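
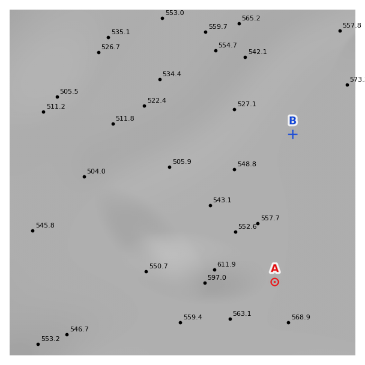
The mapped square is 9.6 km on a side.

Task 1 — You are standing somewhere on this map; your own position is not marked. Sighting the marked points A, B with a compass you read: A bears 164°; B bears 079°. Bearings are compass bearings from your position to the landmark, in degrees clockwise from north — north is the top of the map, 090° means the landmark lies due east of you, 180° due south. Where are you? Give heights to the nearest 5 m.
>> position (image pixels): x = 236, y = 145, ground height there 545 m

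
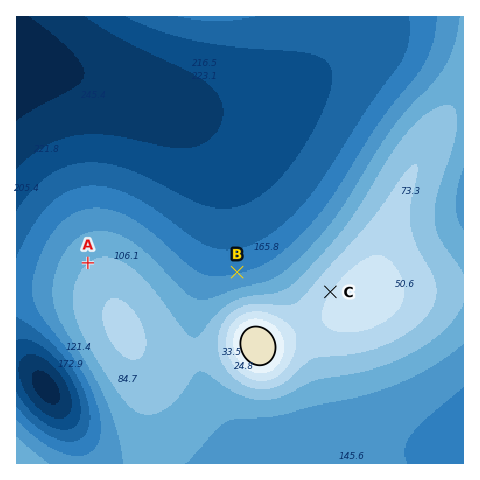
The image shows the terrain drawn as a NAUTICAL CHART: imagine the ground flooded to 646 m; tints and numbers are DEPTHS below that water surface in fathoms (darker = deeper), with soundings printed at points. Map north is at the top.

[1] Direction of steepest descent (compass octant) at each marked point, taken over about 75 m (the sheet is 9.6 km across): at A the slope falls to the NW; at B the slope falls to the N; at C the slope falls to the NW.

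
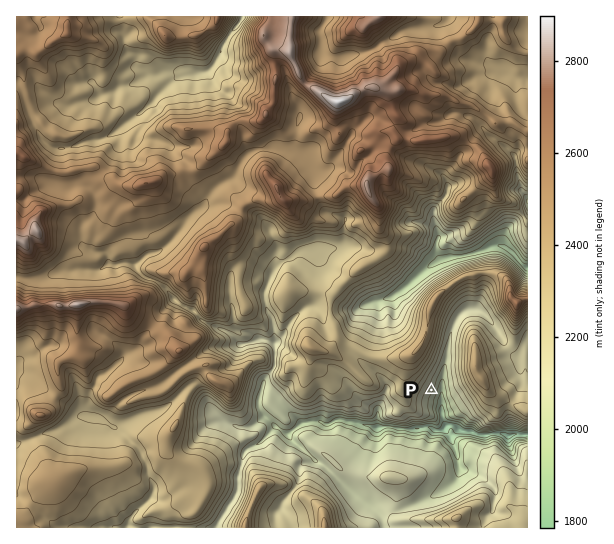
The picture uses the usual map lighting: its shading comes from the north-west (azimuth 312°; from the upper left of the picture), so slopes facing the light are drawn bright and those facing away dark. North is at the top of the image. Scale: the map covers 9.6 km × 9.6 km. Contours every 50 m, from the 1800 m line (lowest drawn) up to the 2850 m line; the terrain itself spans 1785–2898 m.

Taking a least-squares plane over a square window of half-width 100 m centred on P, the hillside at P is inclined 27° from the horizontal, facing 116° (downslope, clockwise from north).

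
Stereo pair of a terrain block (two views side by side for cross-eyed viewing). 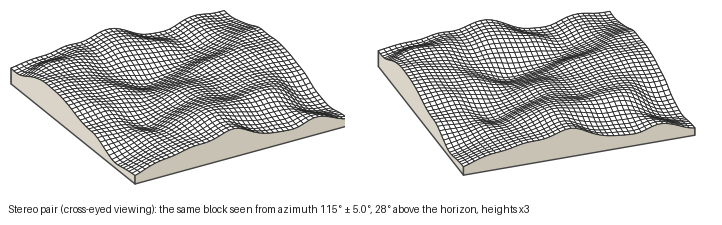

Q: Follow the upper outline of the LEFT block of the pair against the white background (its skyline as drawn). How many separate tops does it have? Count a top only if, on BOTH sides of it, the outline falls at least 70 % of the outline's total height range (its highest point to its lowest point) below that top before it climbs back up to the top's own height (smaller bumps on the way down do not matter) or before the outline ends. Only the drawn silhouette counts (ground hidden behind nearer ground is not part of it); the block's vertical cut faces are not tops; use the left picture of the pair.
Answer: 0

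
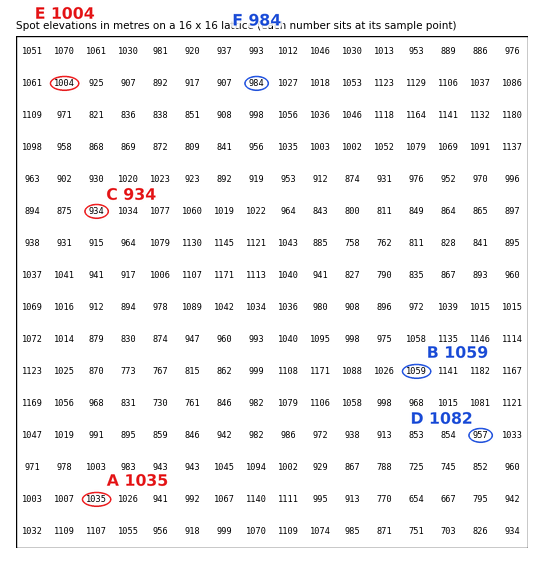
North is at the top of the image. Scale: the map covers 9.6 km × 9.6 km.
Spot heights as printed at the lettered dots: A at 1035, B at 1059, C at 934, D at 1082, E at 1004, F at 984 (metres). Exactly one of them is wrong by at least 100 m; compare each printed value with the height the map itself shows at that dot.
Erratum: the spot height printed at D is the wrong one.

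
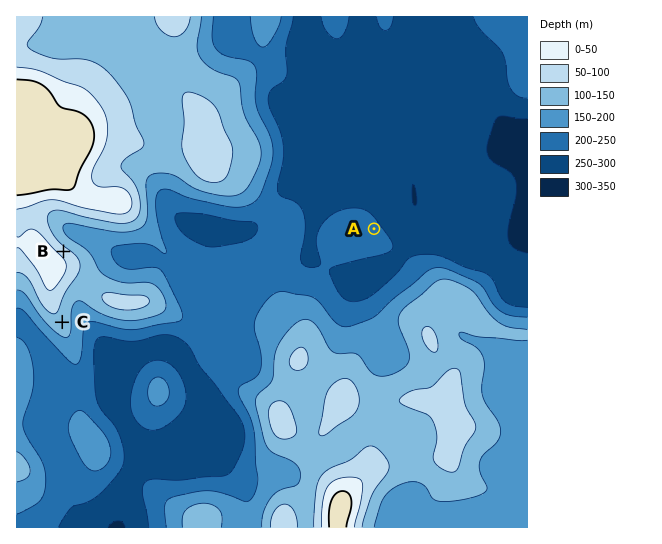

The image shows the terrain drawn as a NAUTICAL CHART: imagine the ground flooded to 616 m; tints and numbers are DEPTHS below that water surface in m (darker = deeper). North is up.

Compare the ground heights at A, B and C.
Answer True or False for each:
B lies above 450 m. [True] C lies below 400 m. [False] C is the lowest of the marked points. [False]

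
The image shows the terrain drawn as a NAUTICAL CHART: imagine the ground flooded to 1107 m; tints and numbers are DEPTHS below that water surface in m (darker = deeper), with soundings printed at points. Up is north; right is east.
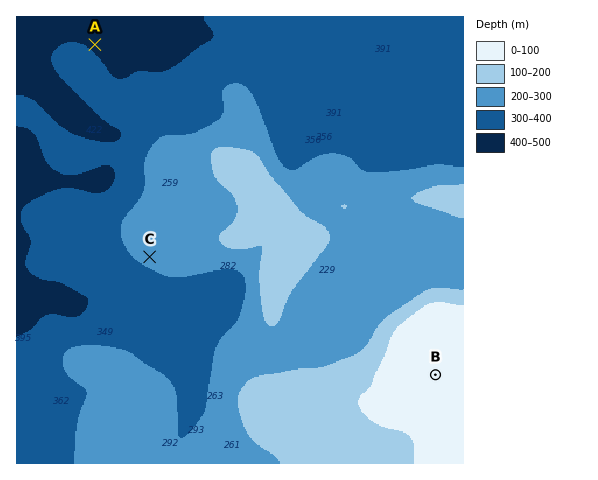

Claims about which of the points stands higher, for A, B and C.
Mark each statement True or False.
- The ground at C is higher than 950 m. False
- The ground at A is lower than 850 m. True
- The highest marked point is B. True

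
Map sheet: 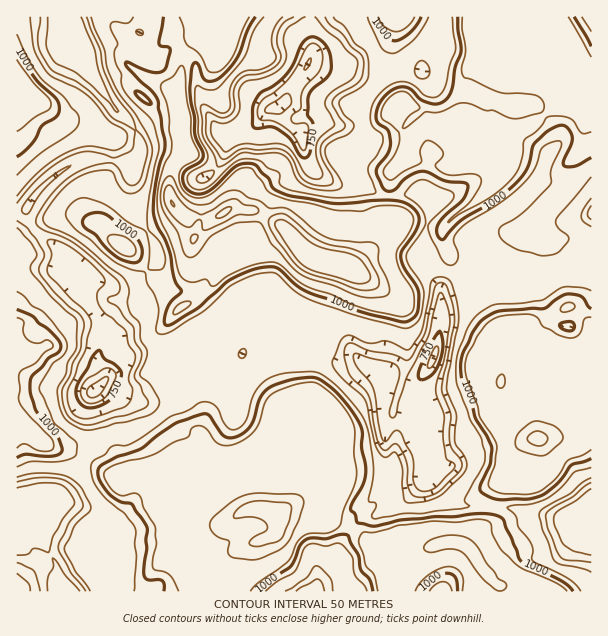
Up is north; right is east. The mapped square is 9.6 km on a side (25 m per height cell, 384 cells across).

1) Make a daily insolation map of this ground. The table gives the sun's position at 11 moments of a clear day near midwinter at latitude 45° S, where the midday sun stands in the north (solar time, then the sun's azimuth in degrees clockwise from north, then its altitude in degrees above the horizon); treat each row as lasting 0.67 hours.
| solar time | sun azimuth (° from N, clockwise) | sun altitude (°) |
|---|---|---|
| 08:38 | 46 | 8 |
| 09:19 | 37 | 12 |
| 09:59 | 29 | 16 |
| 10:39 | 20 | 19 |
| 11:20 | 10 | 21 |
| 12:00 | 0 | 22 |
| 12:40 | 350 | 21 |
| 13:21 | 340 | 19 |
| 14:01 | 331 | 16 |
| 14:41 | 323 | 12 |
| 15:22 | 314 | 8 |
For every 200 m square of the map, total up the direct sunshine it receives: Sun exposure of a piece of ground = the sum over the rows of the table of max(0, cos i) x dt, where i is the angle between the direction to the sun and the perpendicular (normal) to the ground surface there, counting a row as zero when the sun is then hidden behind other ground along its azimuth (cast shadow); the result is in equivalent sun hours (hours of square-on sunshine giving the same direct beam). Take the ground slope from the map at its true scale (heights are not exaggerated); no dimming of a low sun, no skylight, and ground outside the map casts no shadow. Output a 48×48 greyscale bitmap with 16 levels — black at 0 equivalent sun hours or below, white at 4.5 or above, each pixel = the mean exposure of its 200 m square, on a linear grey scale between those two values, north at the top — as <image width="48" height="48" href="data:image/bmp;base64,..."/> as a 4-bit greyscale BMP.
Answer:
<image width="48" height="48" href="data:image/bmp;base64,Qk32BAAAAAAAAHYAAAAoAAAAMAAAADAAAAABAAQAAAAAAIAEAAATCwAAEwsAABAAAAAAAAAAAAAAABEREQAiIiIAMzMzAERERABVVVUAZmZmAHd3dwCIiIgAmZmZAKqqqgC7u7sAzMzMAN3d3QDu7u4A////AIhlQld3Q1Vnd3QSIRNVRGdjEkdld3ituLlUJHd3YiV3d2ZBEzJFQmd1EBVXiL78qsp0Nndmdmd3dlREJENVVXd2UzRom8qt7niFd3dmaHd2ZlMiQxIzNnd2VDWYmXeKmId5l3dmdnd2VHh1MgACepd3maqYiZinZnd4qHZlRWdmZUZmVUQ1rv7cu8qYiHh1Voh3q4VDNWd3mnRGZWZmh5vu7u7tpUQiRkVVVFMBVnd3ebzNyHd0V3eu2oZCAAAAFBEREkIzV3d3d4mpmHd2RXeKvZhiIjISEQAAFFV3Z3d3d3d3d3d3ZndmaNmZZmZCMRECRo26mIh4iHd3d3d3d4h2Zmd5dmZkARACV4rOyYeIeId3d3d3eMuXZiRndkJFITR5mHiau5mHnNl3d3d2aKuHZlVUZ0RFZWjLvtuZi7qJq8yHd3d3iXd2ZnYzaLyod4up3M3u2q3cqHmHd3d5uGZmZnVGd4mHd4iIisuamYibp3iXd3eMqHdnZERXZ3d3eHh3Z2l2VGd4d3i7qHnbuXdnZVRWVniXdnVUMiWFJGd3d3ed7+7LuXdoh2RnZ2VWZkI1VDA4hmd3d4h4m7qYhlVEd3Z3dmZndlQhM0NGh3d3d3h3d3hWMRETNXl3dmd3dop3ZUVkNmZ3dkVmZmRCASIyJHqHeHd4h4m7dVVVZSRWZmVmZlVSMxEzNHmod3ityJm4iGUyV0AkZmZmZVVCEAADRGjMqZmDSMuaymM1ZoYRRWZlVDIAASNFRFec//2WWpiclmd3ZnulE1VVQgAAATZ3U0Z4iZq92om5ZWZVZXQ0IBNDIAAAAVeaUEd3eHeKuoqGZUISR3REUgAAEQEkaJi4Qkd3dmZ3d2Q1UxEAJmVWZlMRIld4qniGZEZ3dmVWZnhzEBElZUU0Z3ZTJpzv6XU0VYZmZDM1ZqkgASa7dDVkNGZTSd26mYYzQ1VWVnd3d8YjRFi7dDJWESM2rah4iHdkdyJGeIeIi4iXebynZTSKpCJu6omqmIiajKIDZ4hlZiapmqmId1ruzs277v//7u7ZZ7pBJXeFQyJ7mHecqKve66id3f/Zh0JEQiaVIVeIVEEnzKmZmLhEnZjJe7hVZUMREBFGYzZlZEQQOMyFeZUBbf+5mnM3eKdCRmVndkV1NDNCAAASWJdnrP/+64V3d6l3d3h2VWVoY1REQzRERWaLp5u8uXvJdmd2VVVmdlI1hkVVRnioNWZ3RFirs1i6hSSHVmZ4iFMSRFIkd3qUNGZ2AEaqdTVCVkRYmYiZmqhBNWZXiKkxJVaDJWUzVmZWeKdp3amHh3dVZnjMnLUkdFdzRlQRNYjOuL3MqpZ2QyRnd4zN7HNXR6hSAhABFZqKyYvbl3ZEVVVmd6u8p1RFq6lUIREBImd2d3d2Z4VWZmZ3d7qndlZ6dnhDZDVlUzVkNWVkRphmd3d3eJh2dkV3h1VFZkVodBJDFUI1ZmZ2d3d3eodnZTVod3Zmd1RVRSMiVSETV2Z3Z3d3m4ZnZFeXZ3Znd2NEElMkZDVDVmd2Znd4uQ=="/>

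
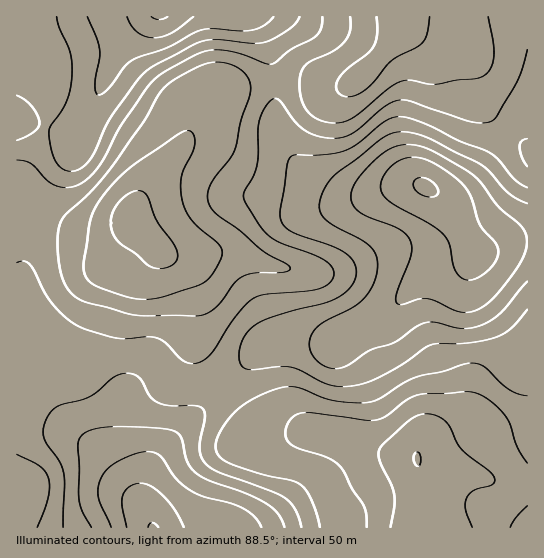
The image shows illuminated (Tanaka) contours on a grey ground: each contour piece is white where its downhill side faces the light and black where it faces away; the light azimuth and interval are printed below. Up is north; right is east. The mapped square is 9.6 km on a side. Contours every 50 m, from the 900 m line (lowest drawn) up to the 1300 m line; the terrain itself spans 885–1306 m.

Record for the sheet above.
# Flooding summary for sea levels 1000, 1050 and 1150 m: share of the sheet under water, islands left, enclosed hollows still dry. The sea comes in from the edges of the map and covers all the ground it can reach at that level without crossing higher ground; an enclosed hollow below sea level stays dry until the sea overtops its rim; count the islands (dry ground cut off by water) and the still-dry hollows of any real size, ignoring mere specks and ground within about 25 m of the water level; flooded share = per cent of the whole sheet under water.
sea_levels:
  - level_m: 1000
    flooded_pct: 14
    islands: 0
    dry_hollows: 1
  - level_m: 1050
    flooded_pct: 45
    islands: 0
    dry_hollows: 0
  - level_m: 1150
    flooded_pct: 80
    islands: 0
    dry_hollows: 0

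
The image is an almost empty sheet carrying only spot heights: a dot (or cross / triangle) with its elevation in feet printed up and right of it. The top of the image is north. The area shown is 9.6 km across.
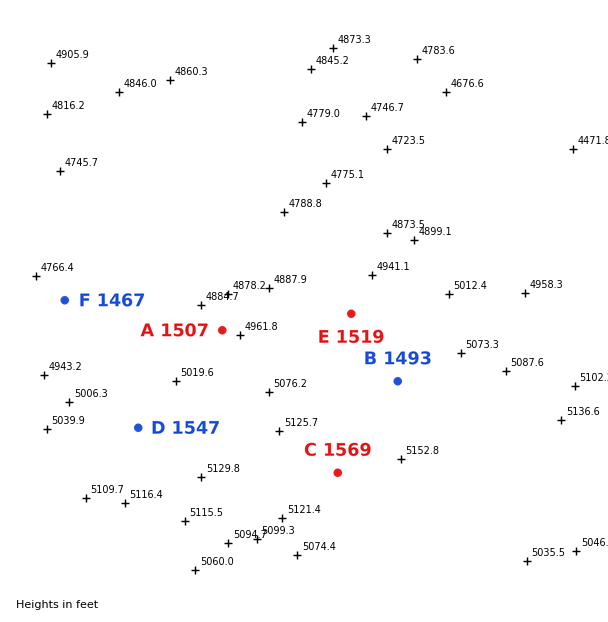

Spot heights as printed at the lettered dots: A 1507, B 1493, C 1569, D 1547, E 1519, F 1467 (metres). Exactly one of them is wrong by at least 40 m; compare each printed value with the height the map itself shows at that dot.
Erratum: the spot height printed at B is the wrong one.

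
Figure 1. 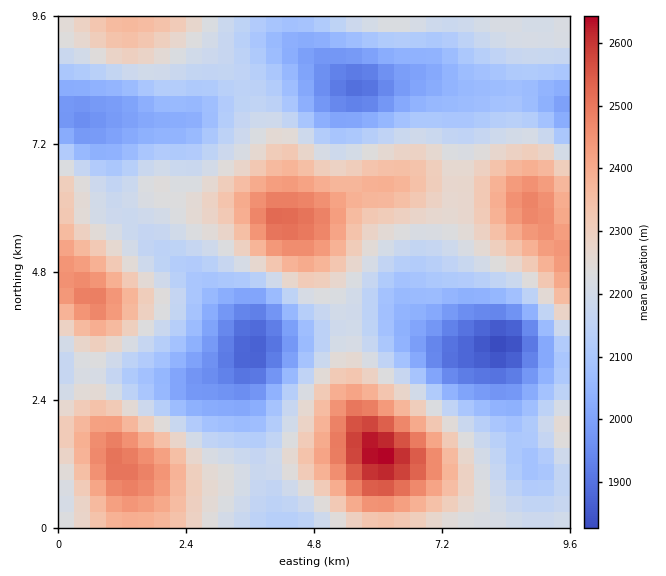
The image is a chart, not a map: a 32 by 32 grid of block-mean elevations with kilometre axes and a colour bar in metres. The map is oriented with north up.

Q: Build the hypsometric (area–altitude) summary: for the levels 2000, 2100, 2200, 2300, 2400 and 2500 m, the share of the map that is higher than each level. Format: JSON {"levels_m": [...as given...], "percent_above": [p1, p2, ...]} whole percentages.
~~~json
{"levels_m": [2000, 2100, 2200, 2300, 2400, 2500], "percent_above": [90, 73, 48, 27, 13, 3]}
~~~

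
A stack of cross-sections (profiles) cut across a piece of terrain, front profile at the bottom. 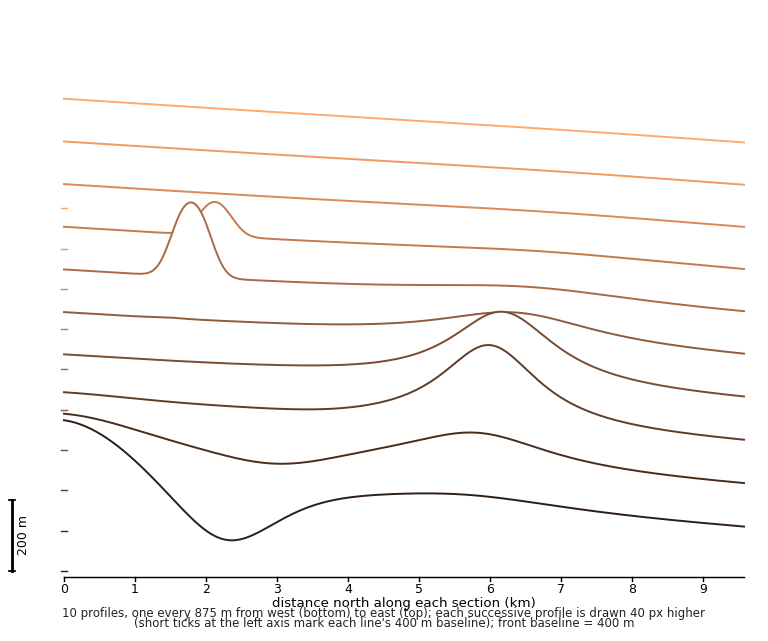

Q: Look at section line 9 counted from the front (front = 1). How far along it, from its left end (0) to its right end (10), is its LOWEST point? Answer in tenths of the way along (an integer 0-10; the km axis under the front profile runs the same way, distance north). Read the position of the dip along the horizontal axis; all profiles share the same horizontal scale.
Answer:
10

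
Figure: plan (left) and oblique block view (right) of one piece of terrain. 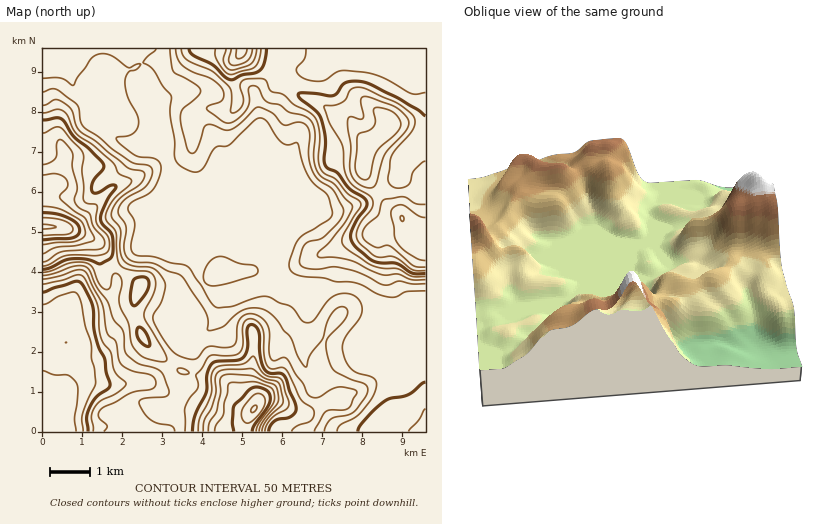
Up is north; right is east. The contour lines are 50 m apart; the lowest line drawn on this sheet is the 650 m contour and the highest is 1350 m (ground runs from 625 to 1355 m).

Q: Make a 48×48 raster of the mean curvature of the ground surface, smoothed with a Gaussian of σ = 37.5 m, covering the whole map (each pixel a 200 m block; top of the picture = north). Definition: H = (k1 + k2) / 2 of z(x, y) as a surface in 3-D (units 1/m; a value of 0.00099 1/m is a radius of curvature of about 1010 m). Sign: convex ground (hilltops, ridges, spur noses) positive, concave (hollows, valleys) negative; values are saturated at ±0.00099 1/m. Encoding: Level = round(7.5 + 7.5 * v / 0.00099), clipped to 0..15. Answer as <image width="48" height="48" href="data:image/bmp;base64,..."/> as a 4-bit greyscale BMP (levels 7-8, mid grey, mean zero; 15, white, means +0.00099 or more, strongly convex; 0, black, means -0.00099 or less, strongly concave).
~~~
<image width="48" height="48" href="data:image/bmp;base64,Qk32BAAAAAAAAHYAAAAoAAAAMAAAADAAAAABAAQAAAAAAIAEAAATCwAAEwsAABAAAAAAAAAAAAAAABEREQAiIiIAMzMzAERERABVVVUAZmZmAHd3dwCIiIgAmZmZAKqqqgC7u7sAzMzMAN3d3QDu7u4A////AIh1NYd3d1VTNWesuGqBAFU2ZERVZ3d3dYd2WtqHZWipdli6h473AHiclURVVnd4l3d2SO/KdovLp1aGd57/Y4i9lnvYVWd4hnd2RKyruryneGVou3n/6sl4is3adWeHdXd2ZXlorLl1V3VGmVXf+nVTWqidtlZ4hXd2ZlQzRUJHd2MlvJje/VWENom+2GaJhXd3ZnVnVCJIl3Vb/qmnb5V0R5qHiHiqlnh3d2eah2RYq6Zt65ikCLVEq3ZEVmeap3iGeGV7mJiaq4Rrh1flBbVG21VmZ3dol2inVnVaqKvchkSaVBb3BKZXyUaHd3d3h3ipU1lnqb3YQ0WXQxb3JJdWqVaHd3d3h4iaclyke+2UNnV3dCj5RYhWi3V3d3d3d3h4dGykXPtTZ3ZWdU36ZohWe6ZWd3d3d3d3dGqXXMY0d3qGZn/4dphmasp2Z3d3d3d4dFmpi3NFZp2lZ42nd6hVWbyod3d3d3Z4cziZnIZ3Vax0ZVd3d4ZnR6u5dnZ3d3VWU0iYnKd3ZrlFZkNYhVd3dYmYZVeHZoRDI32li+lmerZWZ3dmZ3d3d1VVVoh0RGVkA6+Sev13q3RndVZnd3d2ZWVFV5hDU3aGAb9Tve+YqmWKupmHd3VURXh2ZoYWttl1IJtauIuWaGV7ypmnd1q6p1ZlZ4c5/fpmdoaZMDVDRWdYllZnd1i8yXdljLdb7adnmqznAURXd3d2Znd3d2Sru7l3jLV7p2RYh8/VI3d3d3d3d3d3d3Oribl6vIWuprrP7N7JU3iId3iId3d3d3ZXVZqd/6W+hv//+lWKhXeId4h3d3d3d3dkZVeL3HKaVszLulEldneHeIh3d3d4h3d3ZDRquVXteGd2SMchNXd3eId3d3eId3d3dUM1iYr9iVVlI76DAmd3iId3d3iHd3d3dWYwFrm5RlVWczzYQzR3iHd3d4d4h3eHcjeFWJZ5VZqsthXf25ZHiHd3eHh3d3d2IziqyWZGdqu7hlRq3ulHd3d3h3eHd3dyeGit+lUlmImZZZh2ev11dWdnd4d4h3dEvpev6WZnqVd5dq3bhXqGaJpmd3eHh3c2z5SOuXZFikebuauHUiRXabp1d3d4d3ZHrJRsuXUVSknNy6dDRXd3Wbp1d3eHdnZGmpRbuZhCWVrrd4UzVnd3SLl1Z1d3ZpY0epVsy6uUJ3roM0NHh2d2Sbl0aFR3WKUiapabibzKVIrYIjWKumd1aqdUnHQ0SaUia5enJazOlGrKUnarqFd1e6h5z8czWJdEa6mkON3LlUm6hVaahnd1ipvKivtFhniJzKp1nty2VkqmZ2aZZXd1dmiHR/s4tVve6VZ53IdTVmtzSJiZZnd2dEVUJ+UGuIy4dUe+x0RVZ3h1arqYVndZlVZTOWAUnMllVWmpdVZ3eFVmaIiXaHZqlndTjUJ2epVWZndlVnd3eHd3Znq4eYeIeIdlr7m3aHZnd3dmd3d3d3eHdomXaIiFapmZr/+1R4d4d3d3d3d3d3d3d2ZmdndUjN23Nv+2R5mHd4h3d3d3dw=="/>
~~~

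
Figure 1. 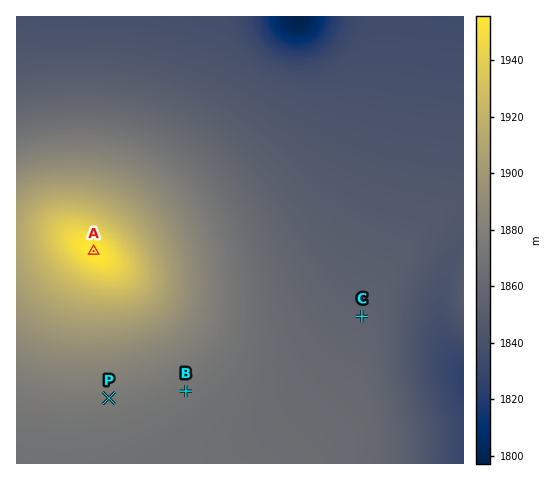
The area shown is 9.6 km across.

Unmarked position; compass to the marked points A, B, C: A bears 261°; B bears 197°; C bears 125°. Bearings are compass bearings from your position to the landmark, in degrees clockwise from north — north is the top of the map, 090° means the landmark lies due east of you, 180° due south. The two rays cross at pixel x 236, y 228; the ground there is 1867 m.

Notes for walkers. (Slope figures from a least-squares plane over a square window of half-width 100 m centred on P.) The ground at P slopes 1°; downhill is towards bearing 168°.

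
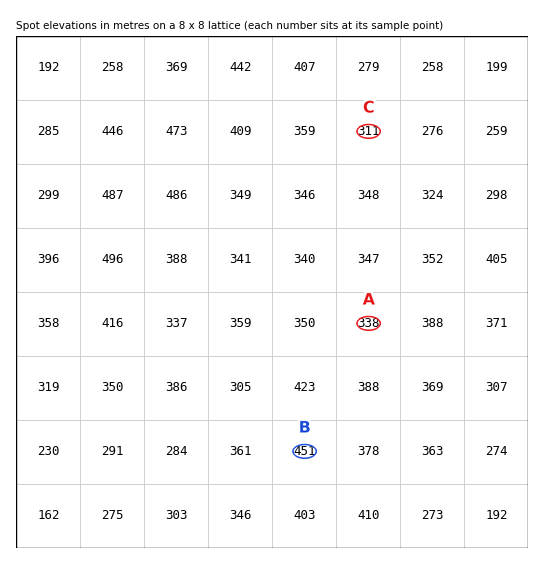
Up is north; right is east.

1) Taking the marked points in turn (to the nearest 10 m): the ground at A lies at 340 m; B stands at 450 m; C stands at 310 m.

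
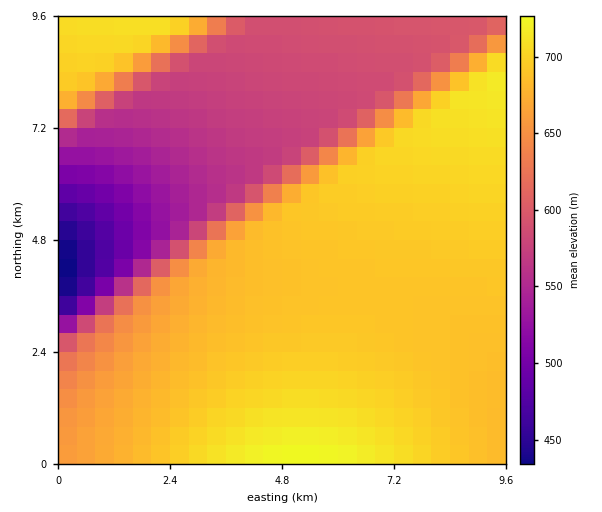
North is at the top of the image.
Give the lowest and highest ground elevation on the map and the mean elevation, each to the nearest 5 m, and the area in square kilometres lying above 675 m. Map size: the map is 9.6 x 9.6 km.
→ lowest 425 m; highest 730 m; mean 645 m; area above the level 51.2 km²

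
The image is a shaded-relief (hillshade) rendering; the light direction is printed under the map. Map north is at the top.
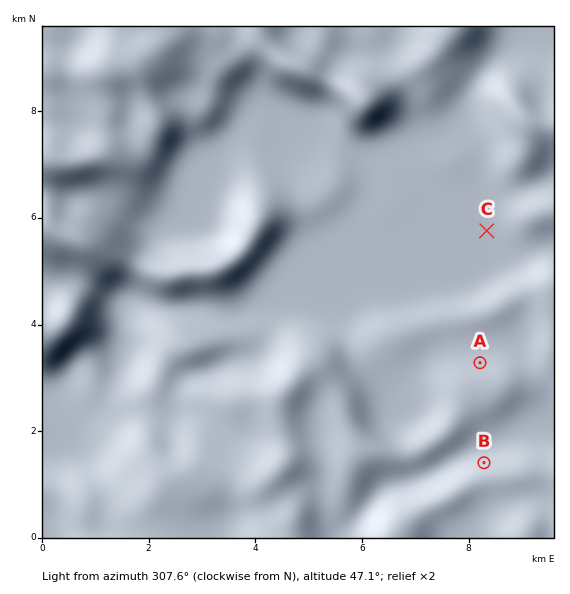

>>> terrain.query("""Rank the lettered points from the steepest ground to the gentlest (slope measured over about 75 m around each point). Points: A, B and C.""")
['B', 'A', 'C']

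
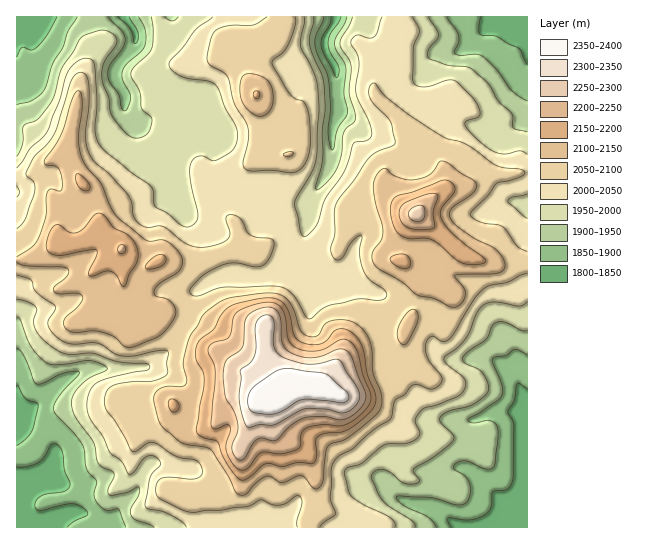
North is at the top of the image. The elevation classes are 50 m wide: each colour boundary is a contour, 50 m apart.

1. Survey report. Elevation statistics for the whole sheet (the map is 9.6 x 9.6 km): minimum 1800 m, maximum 2400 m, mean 2040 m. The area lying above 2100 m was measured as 21.1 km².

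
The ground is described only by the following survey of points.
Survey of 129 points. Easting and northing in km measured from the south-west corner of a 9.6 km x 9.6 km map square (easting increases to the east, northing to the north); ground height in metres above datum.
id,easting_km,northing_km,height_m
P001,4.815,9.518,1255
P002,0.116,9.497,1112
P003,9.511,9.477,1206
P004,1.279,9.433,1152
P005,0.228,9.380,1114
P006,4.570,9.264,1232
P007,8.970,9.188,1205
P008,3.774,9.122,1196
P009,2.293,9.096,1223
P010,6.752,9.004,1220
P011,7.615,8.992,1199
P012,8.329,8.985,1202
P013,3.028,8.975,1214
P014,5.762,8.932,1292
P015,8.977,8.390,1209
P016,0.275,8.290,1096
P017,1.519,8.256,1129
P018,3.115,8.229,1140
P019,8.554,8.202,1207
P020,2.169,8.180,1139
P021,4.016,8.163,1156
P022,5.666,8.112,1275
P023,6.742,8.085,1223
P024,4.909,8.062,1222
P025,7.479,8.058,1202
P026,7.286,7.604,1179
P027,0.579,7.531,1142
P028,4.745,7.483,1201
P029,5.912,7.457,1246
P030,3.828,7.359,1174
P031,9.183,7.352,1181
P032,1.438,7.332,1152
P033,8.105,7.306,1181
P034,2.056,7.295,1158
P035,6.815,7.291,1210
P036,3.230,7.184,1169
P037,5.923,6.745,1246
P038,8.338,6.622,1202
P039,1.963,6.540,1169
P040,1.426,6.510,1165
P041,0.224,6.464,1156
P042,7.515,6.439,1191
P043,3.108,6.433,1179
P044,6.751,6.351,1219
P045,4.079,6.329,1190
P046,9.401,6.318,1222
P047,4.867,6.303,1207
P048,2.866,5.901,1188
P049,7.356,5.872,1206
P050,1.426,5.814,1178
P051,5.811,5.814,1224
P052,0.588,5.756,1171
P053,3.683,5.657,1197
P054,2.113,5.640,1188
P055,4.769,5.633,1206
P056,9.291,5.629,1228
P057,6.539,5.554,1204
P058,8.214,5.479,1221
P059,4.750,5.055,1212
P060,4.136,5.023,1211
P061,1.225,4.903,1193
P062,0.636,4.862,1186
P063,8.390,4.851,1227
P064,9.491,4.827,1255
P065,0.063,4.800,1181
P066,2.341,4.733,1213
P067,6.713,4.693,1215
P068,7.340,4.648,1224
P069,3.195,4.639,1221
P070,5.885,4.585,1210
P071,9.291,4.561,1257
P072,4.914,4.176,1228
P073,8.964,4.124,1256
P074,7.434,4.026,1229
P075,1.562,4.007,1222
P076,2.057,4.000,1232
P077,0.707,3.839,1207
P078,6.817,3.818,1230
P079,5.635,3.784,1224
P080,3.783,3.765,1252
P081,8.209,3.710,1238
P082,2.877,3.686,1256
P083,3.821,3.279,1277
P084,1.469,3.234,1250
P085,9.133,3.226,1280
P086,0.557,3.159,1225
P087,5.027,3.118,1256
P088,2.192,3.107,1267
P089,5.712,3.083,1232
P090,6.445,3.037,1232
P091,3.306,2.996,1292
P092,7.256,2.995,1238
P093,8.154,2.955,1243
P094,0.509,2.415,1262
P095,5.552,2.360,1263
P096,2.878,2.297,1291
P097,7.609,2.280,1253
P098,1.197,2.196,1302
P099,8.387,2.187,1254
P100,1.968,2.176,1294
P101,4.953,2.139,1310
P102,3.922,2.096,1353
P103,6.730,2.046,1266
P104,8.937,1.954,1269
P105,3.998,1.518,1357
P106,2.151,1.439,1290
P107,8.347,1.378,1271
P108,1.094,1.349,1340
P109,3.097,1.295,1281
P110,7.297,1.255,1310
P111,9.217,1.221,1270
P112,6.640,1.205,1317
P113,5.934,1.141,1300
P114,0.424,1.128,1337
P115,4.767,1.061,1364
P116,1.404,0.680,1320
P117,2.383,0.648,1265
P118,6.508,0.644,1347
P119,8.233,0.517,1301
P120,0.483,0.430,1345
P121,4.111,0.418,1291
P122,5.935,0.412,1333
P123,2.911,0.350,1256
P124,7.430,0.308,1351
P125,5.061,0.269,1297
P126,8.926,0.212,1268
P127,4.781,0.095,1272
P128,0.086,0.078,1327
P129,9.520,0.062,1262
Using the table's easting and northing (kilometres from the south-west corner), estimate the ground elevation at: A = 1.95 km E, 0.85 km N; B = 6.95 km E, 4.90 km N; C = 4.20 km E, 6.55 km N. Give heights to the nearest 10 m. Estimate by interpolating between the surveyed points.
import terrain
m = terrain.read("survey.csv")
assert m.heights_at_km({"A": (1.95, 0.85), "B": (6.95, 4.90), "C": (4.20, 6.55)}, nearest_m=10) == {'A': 1290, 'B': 1220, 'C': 1190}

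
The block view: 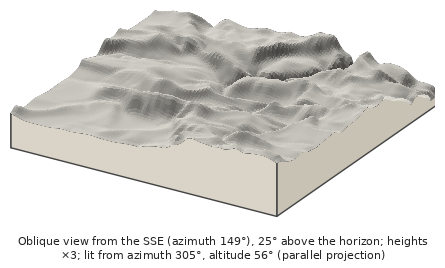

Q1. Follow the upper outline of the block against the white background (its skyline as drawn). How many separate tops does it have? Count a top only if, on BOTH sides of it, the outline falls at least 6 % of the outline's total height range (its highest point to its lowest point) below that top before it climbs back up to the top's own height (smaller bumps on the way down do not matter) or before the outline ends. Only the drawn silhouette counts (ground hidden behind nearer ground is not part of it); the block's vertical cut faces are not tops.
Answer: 3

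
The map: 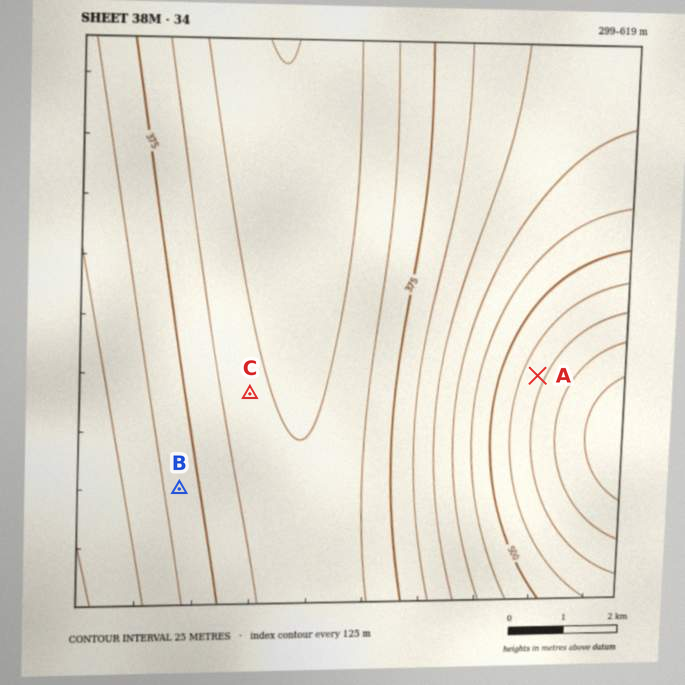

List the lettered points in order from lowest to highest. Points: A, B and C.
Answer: C B A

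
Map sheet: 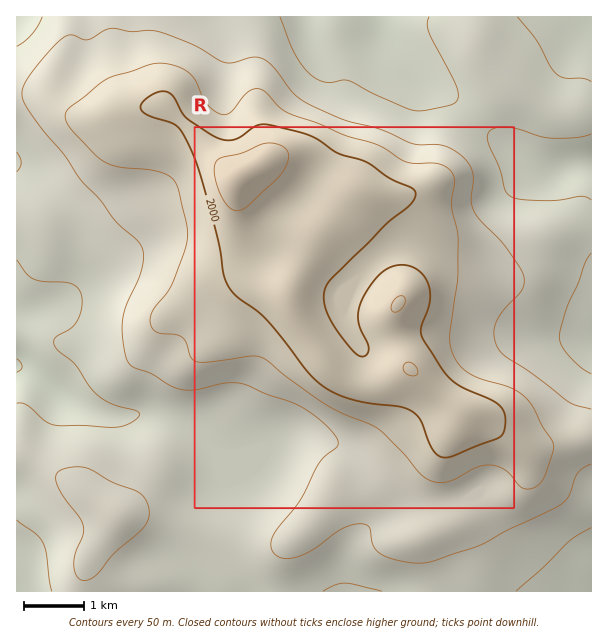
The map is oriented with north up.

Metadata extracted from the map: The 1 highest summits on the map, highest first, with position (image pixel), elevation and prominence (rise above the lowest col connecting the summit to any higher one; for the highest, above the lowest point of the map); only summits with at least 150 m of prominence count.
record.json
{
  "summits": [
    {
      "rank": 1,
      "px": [239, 177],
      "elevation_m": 2097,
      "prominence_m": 300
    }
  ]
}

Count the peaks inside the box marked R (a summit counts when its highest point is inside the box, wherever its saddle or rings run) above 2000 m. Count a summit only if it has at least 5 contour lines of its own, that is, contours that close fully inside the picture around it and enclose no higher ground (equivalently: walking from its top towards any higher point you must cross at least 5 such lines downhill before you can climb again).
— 0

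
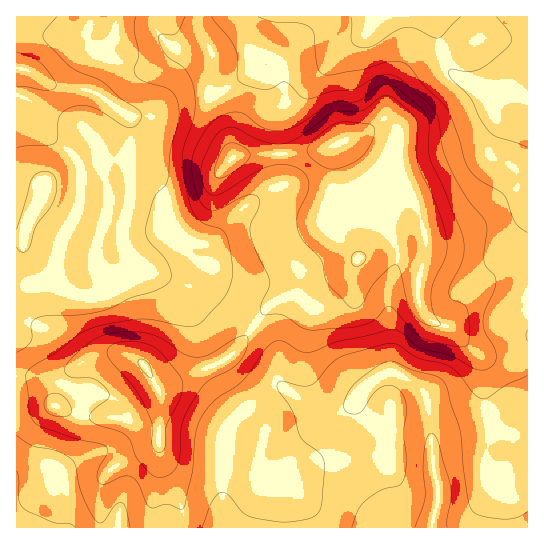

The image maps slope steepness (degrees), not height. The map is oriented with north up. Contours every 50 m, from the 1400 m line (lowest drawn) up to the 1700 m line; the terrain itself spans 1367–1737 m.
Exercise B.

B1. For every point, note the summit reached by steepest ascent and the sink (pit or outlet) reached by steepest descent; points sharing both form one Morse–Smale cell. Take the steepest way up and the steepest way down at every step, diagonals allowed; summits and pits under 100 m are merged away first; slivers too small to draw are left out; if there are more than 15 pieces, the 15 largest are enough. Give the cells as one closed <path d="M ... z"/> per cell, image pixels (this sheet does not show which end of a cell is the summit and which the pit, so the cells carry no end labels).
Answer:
<path d="M370 135l-24 5-13 9-1 44-8 24 3 10 15 13 17 19-16 14-69 30-10 8-11 15 9 6 10 11 5 14 2 24 6 8-6-2-5 1-15 9-23 21-8 11-7 32 2 46-3 20 307 1 1-271-14 0-13 8-34 34-12 19-8 7-6 0-11-5-7-9-4-9 0-24 6-23 0-20-5-20-8-17-16-25 0-18-3-8-8-7z"/><path d="M198 16l-182 1 1 268 10 0 22-5 5-9 2 11 10 9 17 6 14 0 18-9 18-18 4-7 17 10 51 18 25 21 24 13 10-14 10-8 69-30 16-14-7-9-25-23-3-5 1-11 7-18 1-44 2-4-28 7-74 5-8-32-14-30 1-42-12-22z"/><path d="M527 16l-328 0 0 11 13 27 5 3 25 2 11-3 16 0 10 6 5 21 0 18-4 13 0 20 3 19 40-4 42-14 14 2 14 10 3 8 0 18 21 36 8 26 0 20-6 23 0 24 4 9 7 9 11 5 6 0 8-7 12-19 34-34 13-8 14-2z"/><path d="M137 263l-4 7-18 18-18 9-14 0-17-6-10-9-2-11-5 9-33 6 0 89 21 2 9 4 7 9 2 17 23 8 16 2 23 0 9 3 24-1 7-6 3-6 1-8-2-9 2-2 64-28 14-13 14-20-2-3-26-16-20-17-51-18z"/><path d="M30 376l-14 1 0 100 7 0 27-6 9 4 4 4 5 22-1 27 117-1-1-17-19-41-5-22 2-47-4 13-11 7-61-4-30-9-3-20-6-6z"/><path d="M255 327l-6 4-10 16-14 13-46 19-20 11 2 8-2 49 5 22 19 41 2 18 35-1 3-20-2-46 7-32 6-9 25-23 15-9 10-1-4-4-3-8-1-24-7-12z"/><path d="M213 55l-2 40 14 30 8 32 49-4-2-39 4-13 0-18-5-21-10-6-47 3z"/><path d="M51 471l-35 7 1 50 50-1 1-26-3-14-5-12z"/>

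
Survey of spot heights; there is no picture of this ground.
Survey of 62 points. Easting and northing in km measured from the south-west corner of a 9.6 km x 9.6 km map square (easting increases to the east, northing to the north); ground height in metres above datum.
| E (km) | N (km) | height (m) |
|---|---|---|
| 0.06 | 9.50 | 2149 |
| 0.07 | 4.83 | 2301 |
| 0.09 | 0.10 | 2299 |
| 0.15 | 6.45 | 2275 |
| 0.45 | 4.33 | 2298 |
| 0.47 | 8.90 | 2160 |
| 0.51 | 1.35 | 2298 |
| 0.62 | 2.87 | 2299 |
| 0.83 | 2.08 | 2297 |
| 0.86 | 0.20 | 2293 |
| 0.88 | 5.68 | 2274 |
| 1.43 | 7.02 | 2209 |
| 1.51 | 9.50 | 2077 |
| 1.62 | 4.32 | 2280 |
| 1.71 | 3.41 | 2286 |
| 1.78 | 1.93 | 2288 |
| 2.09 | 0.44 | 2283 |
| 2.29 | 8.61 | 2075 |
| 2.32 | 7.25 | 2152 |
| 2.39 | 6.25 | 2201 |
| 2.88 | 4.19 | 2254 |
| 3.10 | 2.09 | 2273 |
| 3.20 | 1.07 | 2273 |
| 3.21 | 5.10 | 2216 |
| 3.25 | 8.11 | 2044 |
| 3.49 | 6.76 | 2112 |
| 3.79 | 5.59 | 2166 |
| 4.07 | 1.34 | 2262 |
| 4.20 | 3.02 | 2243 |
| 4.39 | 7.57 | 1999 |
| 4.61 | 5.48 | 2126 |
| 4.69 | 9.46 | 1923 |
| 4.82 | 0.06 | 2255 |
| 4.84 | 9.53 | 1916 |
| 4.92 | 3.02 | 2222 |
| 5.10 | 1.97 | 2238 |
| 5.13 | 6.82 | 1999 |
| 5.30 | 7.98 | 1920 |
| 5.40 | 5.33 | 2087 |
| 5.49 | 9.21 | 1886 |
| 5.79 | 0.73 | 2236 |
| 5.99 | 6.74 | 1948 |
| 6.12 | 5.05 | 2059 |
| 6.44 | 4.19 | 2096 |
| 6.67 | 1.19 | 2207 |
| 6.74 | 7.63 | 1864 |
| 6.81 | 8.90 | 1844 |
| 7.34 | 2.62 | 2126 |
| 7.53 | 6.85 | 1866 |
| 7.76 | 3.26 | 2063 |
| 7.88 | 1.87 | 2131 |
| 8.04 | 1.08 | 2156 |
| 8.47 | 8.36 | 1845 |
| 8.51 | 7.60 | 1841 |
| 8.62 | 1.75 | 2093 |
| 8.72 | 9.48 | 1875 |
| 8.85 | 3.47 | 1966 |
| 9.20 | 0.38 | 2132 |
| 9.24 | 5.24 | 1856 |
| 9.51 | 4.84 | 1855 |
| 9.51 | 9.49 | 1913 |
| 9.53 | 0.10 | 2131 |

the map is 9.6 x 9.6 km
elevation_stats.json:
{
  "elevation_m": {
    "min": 1835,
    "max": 2305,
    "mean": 2110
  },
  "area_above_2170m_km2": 41.8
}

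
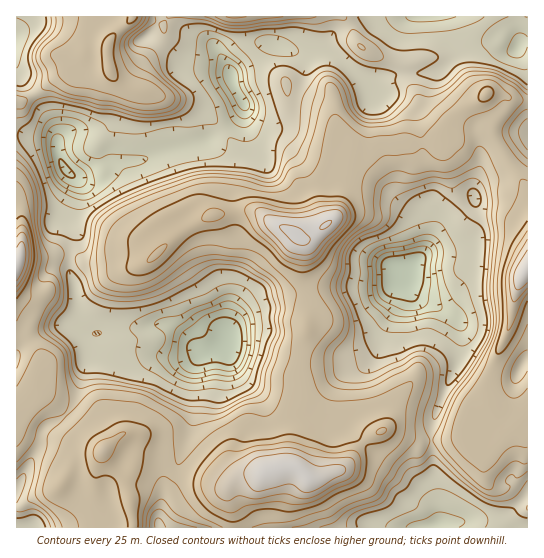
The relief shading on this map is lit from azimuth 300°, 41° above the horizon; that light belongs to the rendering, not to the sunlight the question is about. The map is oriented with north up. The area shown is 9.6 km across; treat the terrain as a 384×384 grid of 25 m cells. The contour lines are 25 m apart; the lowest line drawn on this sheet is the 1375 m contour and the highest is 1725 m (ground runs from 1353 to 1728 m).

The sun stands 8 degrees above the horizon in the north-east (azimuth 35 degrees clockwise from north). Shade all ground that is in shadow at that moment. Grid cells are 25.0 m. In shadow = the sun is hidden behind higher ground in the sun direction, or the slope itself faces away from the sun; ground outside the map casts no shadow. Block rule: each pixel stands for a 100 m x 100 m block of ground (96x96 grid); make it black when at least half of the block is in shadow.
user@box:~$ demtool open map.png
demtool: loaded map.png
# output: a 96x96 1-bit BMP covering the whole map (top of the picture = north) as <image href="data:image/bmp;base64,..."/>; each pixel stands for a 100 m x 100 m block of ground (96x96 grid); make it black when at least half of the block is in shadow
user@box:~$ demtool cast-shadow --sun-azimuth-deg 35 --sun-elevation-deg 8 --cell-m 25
<image width="96" height="96" href="data:image/bmp;base64,Qk2+BAAAAAAAAD4AAAAoAAAAYAAAAGAAAAABAAEAAAAAAIAEAAATCwAAEwsAAAIAAAAAAAAA////AAAAAAD/AAAf/wB8AAAA+AD/gAA//wB4AIAB/wP/AAA+fwx+AeAB/8M/AAAYfh//AfAB/+A+AAAIfB//gfAB//AcAAAAeB//kEAD//AAAAAAYAAOHAAD/8AAAAAAAAAAHgAH/wAAAAAAAAAADgAH/gAAAAAAAAAAAAAP/AAAAAAAAAAAAAAH+AAAAAAAAAAAAAAH8AAAAAAAAAAAAAAH4AAAAAAAAAAAAAAD4AAAAAAAAAAAAAADwAAAAAAAAAAAAAABgAAAAAAAAAAAAAAAAAAAAAAAAAAAAAAAAAAAAAAAAAAAAAAAAAAAAAAAAAAAAAAAAAAAAAAAAAAAAAAAAAAAAAAAAAAAAAAAAAAAAAAAAAAAAAAAAAAAAAAAAAAAAAAAAAAAAAAAAAAAAAAAAAAAAAAAAAAAAAAAAAAAAAAAAAAAAAAAAAAAAAAAAAIAAAAAAAAAAAAAAAAAAAAAAAAAAAAAAAAAAAAAAAAAAAAAAAAAAAAAAAAAAAAAAQAAAAAAAAAAAAAAB/AAAAAAAAAAAAAAD/gAAAAADwAAAAAAH/gAAAAAD4AAAAAAH/mAAAAAD8AAAAAAH/vAAAAAD+AAAAAAP//gAAAAD+AAA8AAP//AAAAAD/AAD/gAP/+AAAAAD/AAD/4AP//AAAAAB/AAD/8AP//gAAAAB/gAH/+AD//AAAAAA/gAH//AB//AAAAAA/gAH//AB//AAAAAA/wAH8AAH//gAAABg/wAPwAAH//4AAAHA/gAPgAAH//8AAAHA/gAOAAAH//+AAADA8AAAAAAP///AA/4A8AAAAAAH///AA/8A8AAAAAAD//+AA/+A8AAAgAAAD/wAA//A8AAAgAAAD/gAef/A8AABgAAAD/AAPAPA+AAAgAAAD+AAPAAAeAAAAAAAB8AACAAAeAAAAAAAAwAAAAAAMAAAAAAAAAAAAAAAMAAAAAAAAAAAAAAAIAAAAAAAAAAAAAAAYAAAAAAAAAAAAAMA8AAAAAAAAAAAAAfA8AAAAAAAAAAAAAfg4AAAAAAAAAAAAAPg4AAPAAAAAAAAAAPgwAAfgAAAAAAAAAHgAAAfAAAAAAAAAAAAAAA/AAAAAAAAAAAAAAB+AAAAAAAAAAAAAAD4AAAAAAAAAAAAAAD4HgAAAAAAAAAAAAH//8AAAAAAAAAAAAH///AAAAAAAAAAAAP///gAAAAAAAAAAAP///4AAAAAAAAAAAP///8AAAAAAAAAAAP///8AAAAAAAAAAAP///4ADwAAAAAAAAP//4AADwAAAAAAAAP//AAAHwAAAAAAAAH/AAAAHwAAAAAAAAHwAAAAPgAAAAAAABzAAAAAPAAAAAAAAB4AAAAAfAAAAAAAAB8AAAAA/AAA/AAAAB8AAAAB/AAB/gAAAA8AAAAH+AAB+AAAAA4AAAAP8AAD8AAAAAAAAAAP8AADwAAAAAAAAAAf//ADgAAAAAAAAAAf//4AAAAAAAAAAYA////AAAAAAAAAAIB////gAAAAAAGAAAB////gAAAAAAHAAAD////AAAAAAA="/>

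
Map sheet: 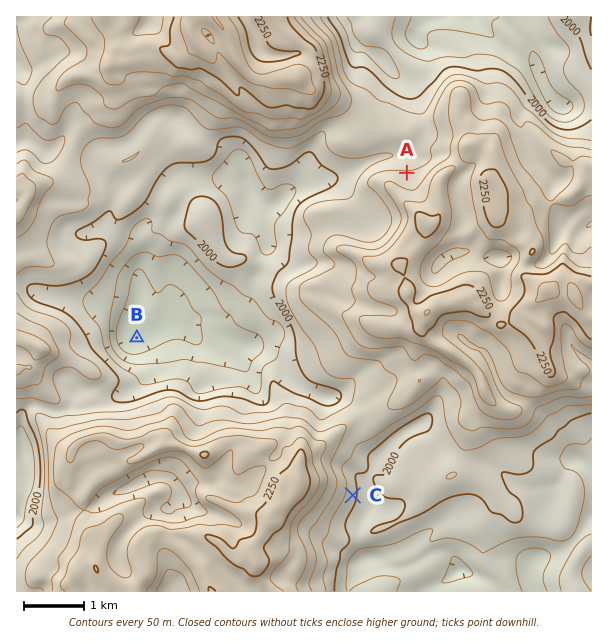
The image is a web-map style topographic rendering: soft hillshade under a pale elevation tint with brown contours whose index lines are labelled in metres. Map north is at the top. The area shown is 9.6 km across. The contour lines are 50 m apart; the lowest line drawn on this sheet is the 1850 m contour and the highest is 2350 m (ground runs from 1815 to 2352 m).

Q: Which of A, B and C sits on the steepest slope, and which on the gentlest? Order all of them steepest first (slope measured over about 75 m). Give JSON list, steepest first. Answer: ["C", "A", "B"]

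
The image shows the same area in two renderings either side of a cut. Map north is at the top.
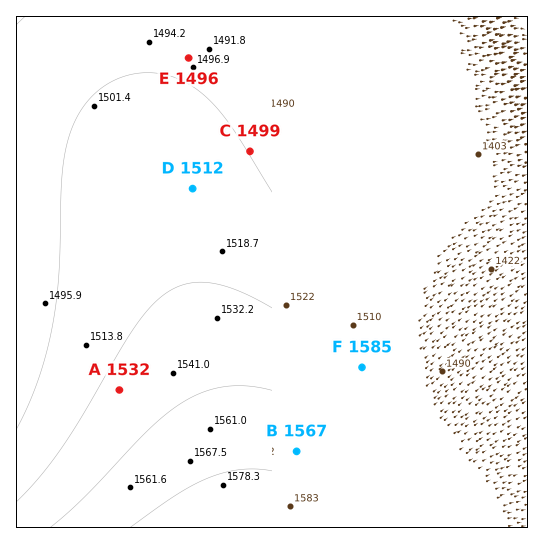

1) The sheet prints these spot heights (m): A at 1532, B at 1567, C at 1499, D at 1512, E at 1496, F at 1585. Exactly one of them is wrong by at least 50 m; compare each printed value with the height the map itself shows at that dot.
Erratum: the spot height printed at F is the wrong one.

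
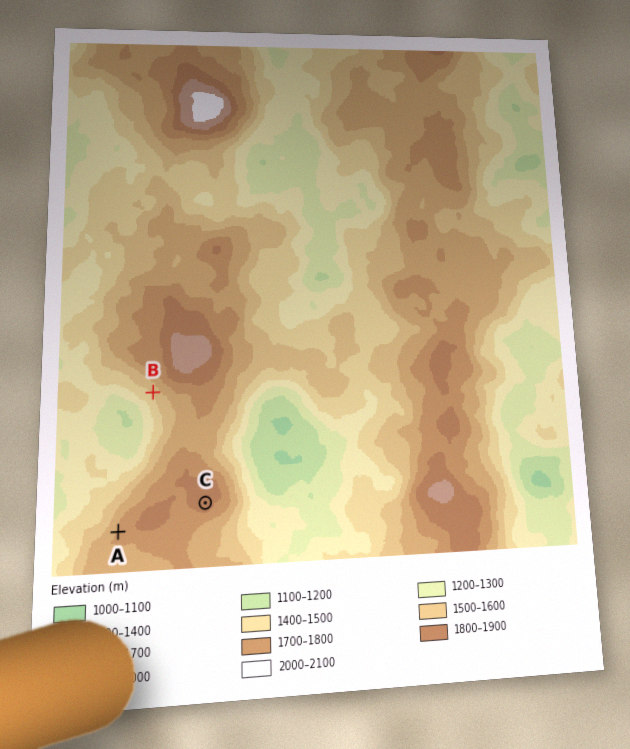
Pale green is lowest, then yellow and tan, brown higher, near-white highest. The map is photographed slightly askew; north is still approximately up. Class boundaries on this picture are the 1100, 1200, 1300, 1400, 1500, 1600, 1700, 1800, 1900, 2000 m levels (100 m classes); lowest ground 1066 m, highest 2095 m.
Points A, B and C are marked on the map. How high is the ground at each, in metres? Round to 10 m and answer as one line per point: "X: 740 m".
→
A: 1710 m
B: 1520 m
C: 1850 m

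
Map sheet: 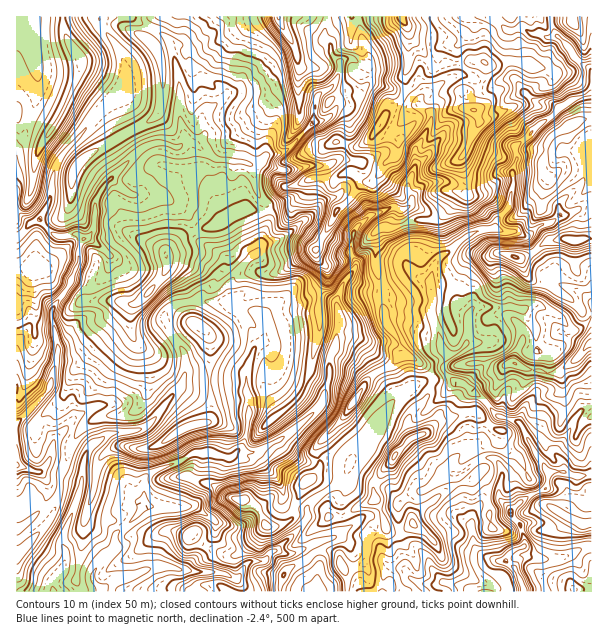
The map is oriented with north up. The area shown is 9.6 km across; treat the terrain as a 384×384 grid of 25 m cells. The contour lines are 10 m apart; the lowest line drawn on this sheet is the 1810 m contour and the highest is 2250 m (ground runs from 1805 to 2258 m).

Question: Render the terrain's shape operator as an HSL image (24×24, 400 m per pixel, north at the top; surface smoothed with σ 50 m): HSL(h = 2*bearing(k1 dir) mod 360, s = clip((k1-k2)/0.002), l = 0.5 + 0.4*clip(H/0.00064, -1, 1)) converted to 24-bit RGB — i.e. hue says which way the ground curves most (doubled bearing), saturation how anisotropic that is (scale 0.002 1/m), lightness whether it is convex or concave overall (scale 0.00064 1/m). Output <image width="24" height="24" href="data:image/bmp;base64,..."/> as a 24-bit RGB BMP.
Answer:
<image width="24" height="24" href="data:image/bmp;base64,Qk32BgAAAAAAADYAAAAoAAAAGAAAABgAAAABABgAAAAAAMAGAAATCwAAEwsAAAAAAAAAAAAAn7FgRFxuu7d/V0WPTphNWaeERai21lcZsIcQjiB9cZ3Ux4VzSURuttJkbqifZY+qrFFajkA0TrJiaZavqVzTJ4vNiqCvrXy3x4aLSHyBtINVSXZtsWarlF9tkTdZYsmtmKXVuSNuFlgE400sOzG2j92vvntqdkZdmIlTiOFzSk+Ka0osLkkKpZ4uaG82boY5rWdtw0GoUErHcYyiQYSTkYa+gaHZ5d3uVhRioyE789jqB7G/yVVcPHIwt3FjaXvEdHTNZ82/j0moxHbWlazzLRK4smqchHLQeYGI0KGWD1aPtLNlaX2HV3VET1MjLxYE80Tmz/rxWct2x0t9OZd2hmi3zFPBO7BPrLtOrk1ld1FjhdVtMAMrY7bjpbbfY2OTj3K+vltzGzR22sSSbFFtOTKUvJnlisDhLvCm3Y2iryqu0XXHfIDAXX97tppGx21FSHFibZlakmqswLGGZi+rR/NXKI8QlG0vskwgNp+AJUSz4H6ZtSu179hVCTIBQ18TXlYkQUcYLn4rhjqn35dtX3RuQHFv/M/dP3WDU3ZRXodzvFRJRbuwxx9+kS9Wgb5vZLDOTnGNynOIGmItK8gJMB3J+dLzpGTfS9K4ADTt9v1HBS4b/qbk1mh+VXlsKnBT9rHanXvXVnZ1ap6jqeTNchh0pUzBxktYBaksxYqoU4pveli9p4THO7NxOYBCsXeHwZKNFh9T6beb6IHVAzAf/8nSMqt/R3RzuL9XwJ1QdW685xlWmU8KOpKWprthRH+U26mLBWNurIFwl3aMbH5mrJh7N3hpkYNkpah0SzV9dqhvtGhyI0PCF3tu/c7SQGhbRms9m75XTykWwDIrwa5IkjKBsMhvUnd5w5JyDDluw6GKgnKBloCAhKSMb4Ksi0xto55vQWZzmpV9VFh26L93G1RqwLhw3YC6kNDaHyeokoXqWJ7T5L3xWJbffDrZ4WjAi7ZuLwd9prZ7fHeElaiJdLqcdy9ufq5/nrm+ZVuSZoR0VFZw69a2FTdLbjE4qtt1k3BJcTd2QLE/hoRQdn41oVmKWI+A17s+tcJ/AwBz1KqHYl+UvrCGaYQkLXp7lMuQh1NihWJxb21+V1Z85ee+JRA8TpCAw9qmg5FrVUSad1mTlHpeYLBKgUxGbDApOddTqYN0EtWyCtPhYZmyZ3mw+dLmJ35wRmkwd41RhWJYgXdOK1U78G8hAF1Yy4+YmLqEmneaXUqNjnB5ojlXjT9IMss3hdbPoVhThoKdyaGgAj9oxr5+c1tVfW5J2q24e4CvW3KaTZOsm2m+zBq3s/2mN5n/IqMAf6hWgWBtVXyKoUmf5HiCTlnKadGBYmhMh49Rc7JgcqcxjwA1xTE4cpWdf7a2uJybnlWPlGxhaHlaNG1yH36599fUCl1jsmj/unc+MT0hiYIuCVwubvG4QzL7/weyupToo5vpOJsJ1iHPl9eVGGKWe5x/cHxphnlnj22Sp42pqIqxLi6Yp/ATFWkP/83MADMY/5E9vXX20JbgxWONE1MLEQCed+gpH2wVkYFD+5ejCSA93s+mHnOEpmlhg39qfHhxeYR7eod7jZV7fBSDuPagNYaY6tRS6HzqO9N7ElJly32I0qepuanfAyVJ4MGrTZ+lYJ987diPBhow6MS8T3CBPJdvmYKbgIyYg5GWbo+AglNXEPPu0QcA77gKzE6ua0yt5aerBzxa51uOu9VzWIlGAgxV0M+XqIe2Z3aRtMJs3lUzGYlQ05TLnl+sQ3U4d35NgXBcl2J0kXNvJm1oAPW+7tb1UIDa3mvAi8liNRG+IHpC36uglKlMDRtXNOSHr3lhbXxhV5aH7Le8Knl2SnhUp3CwzpDOUpioZ5mRb3SNmoSZWnCS/rtjADMTtXgosECZwZt+047CLxmoW5xF5aSremTICCsZKvRnwo3RcHmKX26P3Y+NOWhfZHdokWhYiEC3no91XYFwh2VmlGmD8+hXB2J7vD5eLGtl3JSJl2lKQ3Kbls/Hs393dGDP6TvZHoMRJmMUf3SEXF9u1bGdZ42jT114kXZYwju0nIpvhWJfWX1gWl2B7sBwmojQG3WkSZGZpUs/w5hvYaN5hpVKr5NnkDKRcrm9x73iLTvTgXGDdV2Aq9irm3CvYi9ggcWEg0GYkGOMpYiieX6RVTRftfSXVISHnCR8NTONYXhVust+ZJaDXpSmmruNa16mhLC1vUxHmwlMdHN+ZKpfh7VVYC5XW8DCx1qKpFudaImTa5Bsi3STpjPZh+B+aE6IhrBhaDmMf3y4ltaDXXiGXYVgl5VWi2Q/inA1hhaDb9yd"/>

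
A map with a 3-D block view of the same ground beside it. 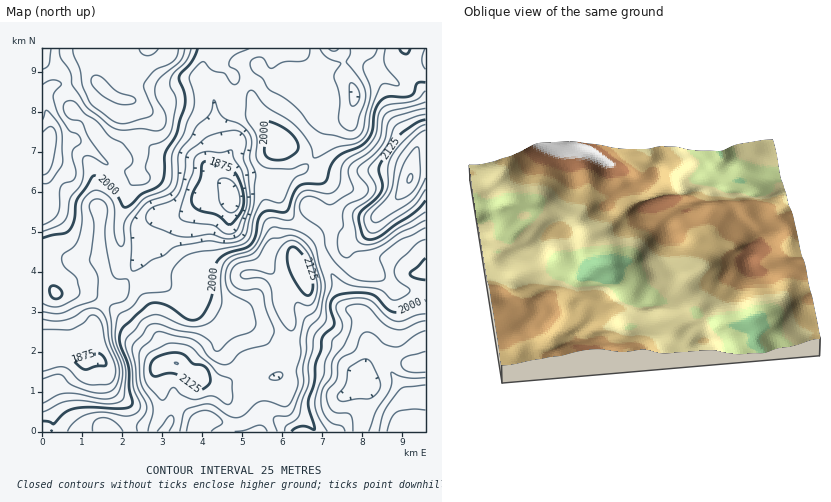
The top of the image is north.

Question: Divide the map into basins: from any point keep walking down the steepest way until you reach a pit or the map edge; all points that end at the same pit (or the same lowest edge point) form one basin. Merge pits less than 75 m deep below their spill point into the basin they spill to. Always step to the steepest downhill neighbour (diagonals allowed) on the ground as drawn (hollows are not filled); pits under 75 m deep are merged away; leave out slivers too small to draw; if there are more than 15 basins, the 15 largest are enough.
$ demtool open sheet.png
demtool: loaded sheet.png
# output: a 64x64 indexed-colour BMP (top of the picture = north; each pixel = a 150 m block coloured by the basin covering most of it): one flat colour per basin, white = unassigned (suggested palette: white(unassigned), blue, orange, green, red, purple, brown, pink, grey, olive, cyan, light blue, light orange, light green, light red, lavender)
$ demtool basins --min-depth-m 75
<image width="64" height="64" href="data:image/bmp;base64,Qk12CAAAAAAAAHYAAAAoAAAAQAAAAEAAAAABAAQAAAAAAAAIAAATCwAAEwsAABAAAAAAAAAA////ALR3HwAOf/8ALKAsACgn1gC9Z5QAS1aMAMJ34wB/f38AIr28AM++FwDox64AeLv/AIrfmACWmP8A1bDFABETMzMzMzMzMzMRERERERERIiIiIiIiIiIiIiIiIiIiMzMzMzMzMzMzMzERERERERIiIiIiIiIiIiIiIiIiIiIzMzMzMzMzMzMzMREREREREiIiIiIiIiIiIiIiIiIiIjMzMzMzMzMzMzMxERERERESIiIiIiIiIiIiIiIiIiIiMzMzMzMzMzMzMzERERERESIiIiIiIiIiIiIiIiIiIiIzMzMzMzMzMzMzERERERESIiIiIiIiIiIiIiIiIiIiIjMzMzMzMzMzMzMREREREREREiIhIiIiIiIiIiIiIiIiMzMzMzMzMzMzMxERERERERERERESIiIiIiIiIiIiIiIzMzMzMzMzMzMxEREREREREREREREiIiIiIiIiIiIiIjMzMzMzMzMzMzERERERERERERERESIiIiIiIiIiIiIiMzMzMzMzMzMzMRERERERERERERESIiIiIiIiIiIiIiIzMzMzMzMzMzMzMRERERERERERERIiIiIiIiIiIiIiIjMzMzMzMzMzMzMxERERERERERERESIiIiIiIiIiIiIiMzMzMzMzMzMzMzERERERERERERERIiIiIiIiIiIiIiIzMzMzMzMzMzMzEREREREREREREREiIiIiIiIiIiIiIjMzMzMzMzMzMzMRERERERERERERESIiIiIiIiIiIiIiMzMzMzMzMzMzMRERERERERERERERIiIiIiIiIiIiIiIzMzMzMzMzMzMxERERERERERERERIiIiIiIiIiIiIiIjMzMzMzMzMzMzEREREREREREREREiIiIiIiIiIiIiIiMzMzMzMzMzMzMRERERERERERERESIiIiIiIiIiIiIiIzMzMzMzMzMzMRERERERERERERESIiIiIiIiIiIiIiIjMzMzMzMzMzMxERERERERERERERIiIiIiIiIiIiIiIiMzMzMzMzMzMxEREREREREREREREiIiIiIiIiIiIiIiIzMzMzMzMzMzERERERERERERERERIiIiIiIiIiIiIiIjMzMzMzMzMzERERERERERERERERESIiIiIiIiIiIiIiMzMzMzMzMzMREREREREREREREREREiIiIiIiIiIiIiIzMzMzMzMzERERERERERERERERERESIiIiIiIiIiIiIjMzMzMzMzERERERERERERERERERERIiIiIiIiIiIiIiMzMzMzMzMREREREREREREREREREREiIiIiIiIiIiIiIzMzMzMzMxERERERERERERERERERESIiIiIiIiIiIiIjMzMzMzMzERERERERERERERERERERESIiIiIiIiIiIiMzMzMzMzMRERERERERERERERERERERERESIiIiIiIiIzMzMzMzMxERERERERERERERERERERERERERIiIiIiIjMzMzMzMzERERERERERERERERERERERERERESIiIiIiMzMzMzMzMREREREREREREREREREREREREREREiIiIiIzMzMzMzMxERERERERERERERERERERERERERERIiIiIhMzMzMzMzEREREREREREREREREREREREREREREiIiIiEzMzMzMzMxEREREREREREREREREREREREREREREiIiIRMzMzMzMzERERERERERERERERERERERERERERERIiIhMzMzMzMzMRERERERERERERERERERERERERERERESIiEzMzMzMzMzERERERERERERERERERERERERERERERIiITMzMzMzMzMRERERERERERERERERERERERERERERESIhMzMzMzMzMzERERERERERERERERERERERERERERERIiMzMzMzMzMxEREREREREREREREREREREURERBEREURCIzMzMzMzEREREREREREREREREREREREUREREREREREIjMzMzMzERERERERERERERERERERERFEREREREREREQiMzMzMzERERERERERERERERERERERFERERERERERERCITMzMxERERERERERERERERERERERREREREREREREREQhERExERERERERERERERERERERERREREREREREREREREERERERERERERERERERERERERERREREREREREREREREQRERERERERERERERERERERERERRERERERERERERERERBERERERERERERERERERERERERREREREREREREREREREERERERERERERERERERERERERREREREREREREREREREQRERERERERERERERERERERERFERERERERERERERERERBERERERERERERERERERERERFEREREREREREREREREREEREREREREREREREREREREREUREREREREREREREREREQREREREREREREREREREREREURERERERERERERERERERBEREREREREREREREREREREURERERERERERERERERERBEREREREREREREREREREREURERERERERERERERERERBERERERERERERERERERERERREREREREREREREREREREERERERERERERERERERERERREREREREREREREREREREERERERERERERERERERERERREREREREREREREREREREQRERERERERERERERERERERRERERERERERERERERERERBEREREREREREREREREREREUREREREREREREREREREREER"/>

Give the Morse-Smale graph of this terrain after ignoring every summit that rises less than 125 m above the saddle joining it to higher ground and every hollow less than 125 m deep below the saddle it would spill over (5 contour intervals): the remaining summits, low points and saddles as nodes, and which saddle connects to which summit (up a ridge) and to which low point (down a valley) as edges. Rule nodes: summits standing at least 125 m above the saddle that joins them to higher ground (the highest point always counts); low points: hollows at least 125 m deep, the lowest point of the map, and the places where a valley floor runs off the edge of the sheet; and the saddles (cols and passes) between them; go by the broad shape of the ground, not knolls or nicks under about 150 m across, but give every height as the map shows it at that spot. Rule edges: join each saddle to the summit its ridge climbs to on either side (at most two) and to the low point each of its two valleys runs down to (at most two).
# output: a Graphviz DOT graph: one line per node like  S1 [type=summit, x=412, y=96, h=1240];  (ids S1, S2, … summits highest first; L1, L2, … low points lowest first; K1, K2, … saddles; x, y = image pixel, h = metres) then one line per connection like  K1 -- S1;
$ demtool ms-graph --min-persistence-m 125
graph terrain {
  S1 [type=summit, x=410, y=178, h=2227];
  S2 [type=summit, x=42, y=154, h=2125];
  L1 [type=low, x=232, y=200, h=1830];
  L2 [type=low, x=426, y=364, h=1883];
  K1 [type=saddle, x=320, y=244, h=2045];
  K2 [type=saddle, x=242, y=88, h=1972];
  K1 -- S1;
  K1 -- L1;
  K1 -- L2;
  K2 -- S1;
  K2 -- S2;
  K2 -- L1;
}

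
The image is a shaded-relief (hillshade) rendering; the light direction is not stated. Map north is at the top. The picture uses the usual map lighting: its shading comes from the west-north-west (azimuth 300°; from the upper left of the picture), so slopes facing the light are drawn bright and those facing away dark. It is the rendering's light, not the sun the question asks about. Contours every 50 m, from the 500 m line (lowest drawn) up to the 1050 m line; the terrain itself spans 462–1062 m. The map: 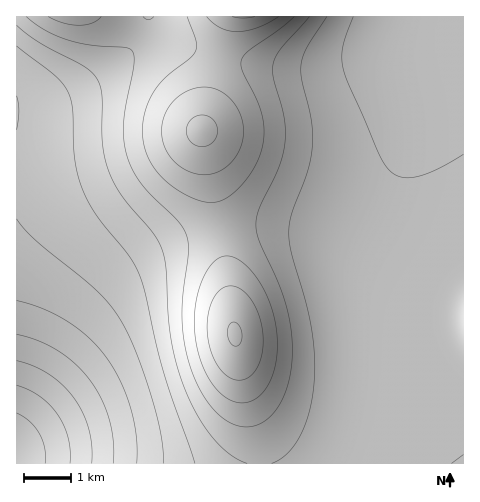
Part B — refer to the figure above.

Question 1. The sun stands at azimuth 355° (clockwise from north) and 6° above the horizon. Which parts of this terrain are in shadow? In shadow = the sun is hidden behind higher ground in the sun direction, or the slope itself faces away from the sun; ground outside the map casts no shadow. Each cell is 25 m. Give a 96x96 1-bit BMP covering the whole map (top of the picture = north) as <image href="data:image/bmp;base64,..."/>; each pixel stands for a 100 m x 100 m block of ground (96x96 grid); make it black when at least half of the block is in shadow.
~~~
<image width="96" height="96" href="data:image/bmp;base64,Qk2+BAAAAAAAAD4AAAAoAAAAYAAAAGAAAAABAAEAAAAAAIAEAAATCwAAEwsAAAIAAAAAAAAA////AAAAAAAAAAAAAAAAAAAAAAAAAAAAAAAAAAAAAAAAAAAAAAAAAAAAAAAAAAAAAAAAAAAAAAAAAAAAAAAAAAAAAAAAAAAAAAAAAAAAAAAAAAAAAAAAAAAAAAAAAAAAAAAAAAAAAAAAAAAAAAAAAAAAAAAAAAAAAAAAAAAAAAAAAAAAAAAAAAAAAAAAAAAAAAAAAAAAAAAAAAAAAAAAAAAAAAAAAAAAAAEAAAAAAAAAAAAAAAEAAAAAAAAAAAAAAAAAAAAAAAAAAAAAAAAAAAAAAAAAAAAAAAAAAAAAAAAAAAAAAAAAAAAAAAAAAAAAAAAAAAAAAAAAAAAAAAAAAAAAAAAAAAAAAAAAAAAAAAAAAAAAAAAAAAAAAAAAAAAAAAAAAAAAAAAAAAAAAAAAAAAAAAAAAAAAAAAAAAAAAAAAAAAAAAAAAAAAAAAAAAAAAAAAAAAAAAAAAAAAAAAAAAAAAAAAAAAAAAAAAAAAAAAAAAAAAAAAAAAAAAAAAAAAAAAAAAAAAAAAAAAAAAAAAAAAAAAAAAAAAAAAAAAAAAAAAAAAAAAAAAAAAAAAAAAAAAAAAAAAAAAAAAAAAAAAAAAAAAAAAAAAAAAAAAAAAAAAAAAAAAAAAAAAAAAAAAAAAAAAAAAAAAAAAAAAAAAAAAAAAAAAAAAAAAAAAAAAAAAAAAAAAAAAAAAAAAAAAAAAAAAAAAAAAAAAAAAAAAAAAAAAAAAAAAAAAAAAAAAAAAAAAAAAAAAAAAAAAAAAAAAAAAAAAAAAAAAAAAAAAAAAAAAAAAAAAAAAAAAAAAAAAAAAAAAAAAAAAAAAAAAAAAAAAAAAAAAAAAAAAAAAAAAAAAAAAAAAAAAAAAAAAAAAAAAAAAAAAAAAAAAAAAAAAAAAAAAAAAAAAAAAAAAAAAAAAAAAAAAAAAAAAAAAAAAAAAAAAAAAAAAAAAAAAAAAAAAAAAAAAAAAAAAAAAAAAAAAAAAAAAAAAAAAAAAAAAAAAAAAAAAAAAAAAAAAAAAAAAAAAAAAAAAAAAAAAAAAAAAAAAAAAAAAAAAAAAAAAAAAAAAAAAAAAAAAAAAAAAAAAAAAAAAAAAAAAAAAAAAAAAAAAAAAAAAAAAAAAAAAAAAAAAAAAAAAAAAAAAAAAAAAAAAAAAAAAAAAAAAAAAAAAAAAAAAAAAAAAAAAAAAAAAAAAAAAAAAAAAAAAAAAAAAAAAAAAAAAAAAAAAAAAAAAAAAAAAAAAAAAAAAAAAAAAAAAAAAAAAAAAAAAAAAAAAAAAAAAAAAAAAAAAAAA8AAAAAAAAAAAAAAD+AAAAAAAAAAAAAAH/AAAAAAAAAAAAAAP/gAAAAAAAAAAAAAf/wAAAAAfgAAAAAA//wAAAAB/4AAAAAA//wAAAAD/8AAAAAB//wAAAAH/+AAAAAB//4AAAAP/+AAAAAD//4AAAAf//AAAAAD//4AAAA///gAAAAD//4AAAB///gAAAAD//4AAAB///wAAAAD//wAAAB///wAAAAD//gAAAD///wAAAAD//AAAAD///4AAAAA="/>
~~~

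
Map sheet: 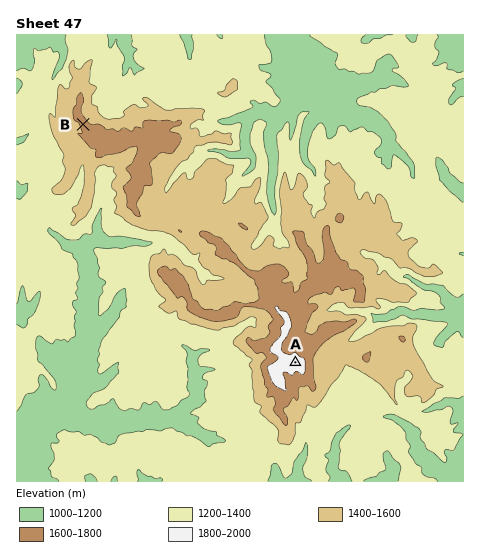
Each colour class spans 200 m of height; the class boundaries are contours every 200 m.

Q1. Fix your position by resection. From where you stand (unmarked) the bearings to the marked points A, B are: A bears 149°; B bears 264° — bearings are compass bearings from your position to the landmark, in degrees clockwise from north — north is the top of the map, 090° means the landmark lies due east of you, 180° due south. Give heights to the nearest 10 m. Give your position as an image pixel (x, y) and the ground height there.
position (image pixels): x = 148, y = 118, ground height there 1550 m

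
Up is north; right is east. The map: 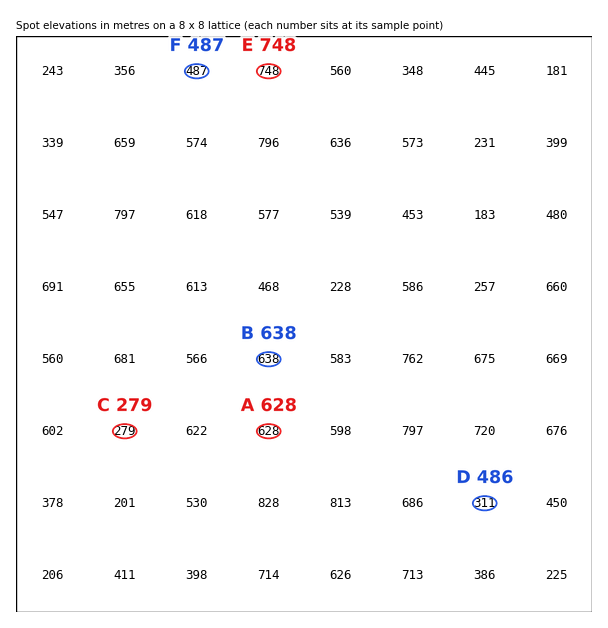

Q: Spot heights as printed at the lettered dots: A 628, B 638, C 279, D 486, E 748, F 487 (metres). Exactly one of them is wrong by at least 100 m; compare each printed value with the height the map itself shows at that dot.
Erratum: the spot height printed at D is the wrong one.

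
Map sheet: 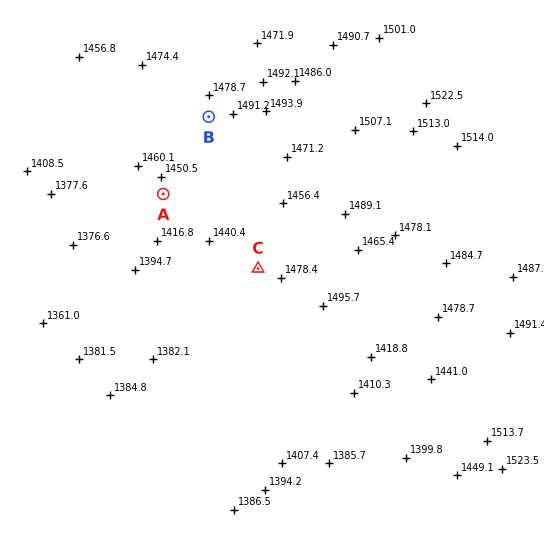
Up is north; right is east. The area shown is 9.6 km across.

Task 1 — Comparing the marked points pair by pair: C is higher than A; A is lower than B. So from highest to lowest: B C A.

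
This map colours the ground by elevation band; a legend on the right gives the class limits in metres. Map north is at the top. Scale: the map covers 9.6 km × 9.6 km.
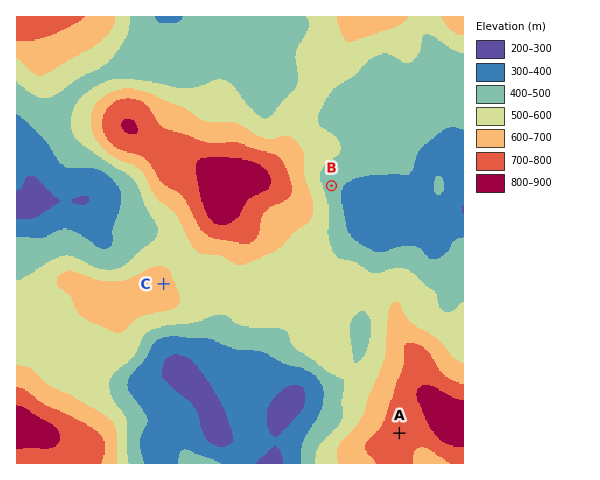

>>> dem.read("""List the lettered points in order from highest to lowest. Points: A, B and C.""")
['A', 'C', 'B']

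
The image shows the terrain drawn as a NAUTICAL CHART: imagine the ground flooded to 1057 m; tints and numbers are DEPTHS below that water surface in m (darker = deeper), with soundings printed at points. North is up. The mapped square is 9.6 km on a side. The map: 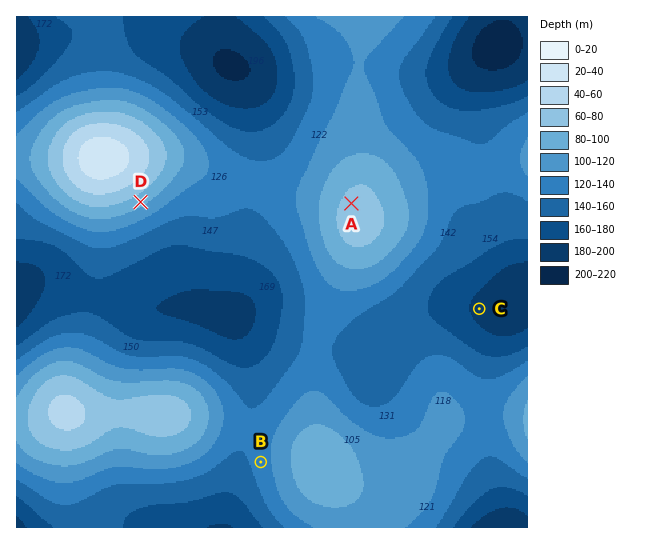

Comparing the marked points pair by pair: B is below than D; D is below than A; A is above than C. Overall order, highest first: A D B C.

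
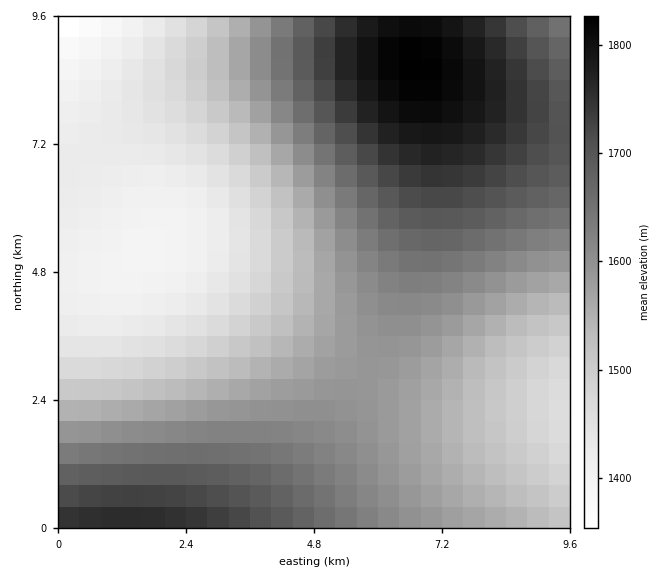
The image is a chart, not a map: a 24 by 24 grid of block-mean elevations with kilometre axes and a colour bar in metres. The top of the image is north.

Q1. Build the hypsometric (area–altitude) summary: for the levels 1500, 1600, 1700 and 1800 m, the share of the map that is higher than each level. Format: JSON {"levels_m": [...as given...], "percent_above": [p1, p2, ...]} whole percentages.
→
{"levels_m": [1500, 1600, 1700, 1800], "percent_above": [71, 41, 19, 3]}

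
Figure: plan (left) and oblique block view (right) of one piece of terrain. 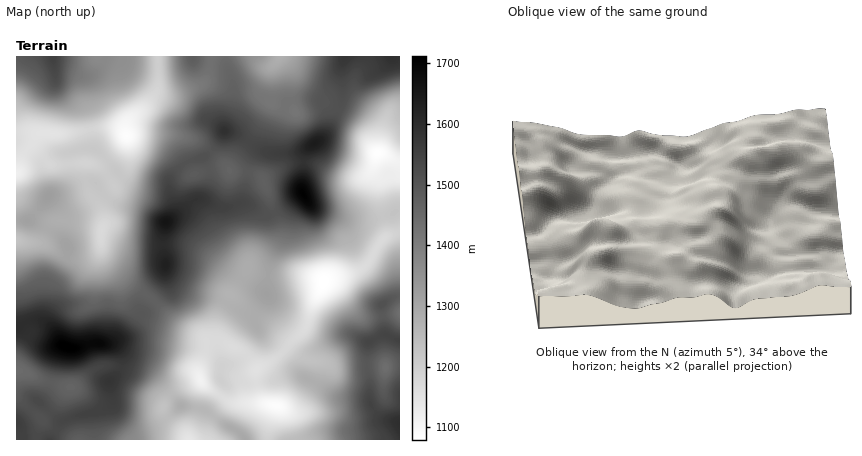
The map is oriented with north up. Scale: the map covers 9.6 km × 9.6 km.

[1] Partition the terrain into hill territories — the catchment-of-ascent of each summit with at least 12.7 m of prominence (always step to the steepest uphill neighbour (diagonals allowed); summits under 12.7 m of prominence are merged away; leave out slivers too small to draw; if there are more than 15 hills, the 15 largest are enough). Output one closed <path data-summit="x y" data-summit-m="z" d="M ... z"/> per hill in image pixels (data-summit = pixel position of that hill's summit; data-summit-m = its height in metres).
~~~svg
<path data-summit="66 346" data-summit-m="1712" d="M84 221l-30 0-14 21-24-2 0 156 26 23 10-9 18-23 4-1 18-15 10-5 18 1 24 10 9 9 11 18 12-14 24-10-2-10 8-18 1-10-2-4-27-15-24-22-38-30-14-17 0-26-4-4z"/><path data-summit="166 222" data-summit-m="1663" d="M150 133l-12 0-11 3 2 14-1 14-4 8-10 10-1 8-11 14 2 14-2 14 30 13 48-1 14 3 14 8 24 21 3 6-3 12 15-26 3-4 16-6 13-18 0-16-17-46-14-6-14 0-8-5-32 7-14-28-8-9z"/><path data-summit="304 194" data-summit-m="1706" d="M304 162l-16 2-25 16 16 44 1 12-3 8-11 14-16 6-3 4 5 3 18 5 36-1 18 6 38-13 8-8 16-24-6-32-1-22-7-15-8 10-16 1-14-4-18-10z"/><path data-summit="400 424" data-summit-m="1599" d="M290 345l-12 12-18 10-5 5 4 26 3 4 14 4-7 20-1 14 132 0 0-75-14 2-6-2-46 2-10-5-20-4z"/><path data-summit="52 56" data-summit-m="1550" d="M158 56l-142 0 0 76 46 2 48-7 10 2 6 5 2-12 19-18 10-14z"/><path data-summit="224 132" data-summit-m="1591" d="M280 56l-68 0-5 22-7 7-24 9-20 0-28 28-2 14 10-3 24 0 30 5 16 8 22 23 28-37 14-26 2-14-1-22z"/><path data-summit="314 144" data-summit-m="1644" d="M324 102l-14 2-14 8-6-4-20-5-9 21-32 46 5 2 18 1 12 6 24-15 16-2 12 2 28 13 16 1 6-2 5-6 6-16-5-6-8-20-16-14z"/><path data-summit="166 264" data-summit-m="1630" d="M102 233l0 21 14 17 38 30 26 24 20 10 6 7 9-6 4-22 16-32-5-8-22-19-20-10-56 0z"/><path data-summit="110 382" data-summit-m="1582" d="M116 366l-20 2-18 16-8 3-28 33 12 9 20 11 114 0-2-4-21-20-2-16-10-14-9-9z"/><path data-summit="400 340" data-summit-m="1547" d="M326 282l-3 0-9 20-8 26-17 16 1 2 14 12 20 4 10 5 18-2 28 0 6 2 14-2 0-51-22 3-16-1-11-8-19-23z"/><path data-summit="48 196" data-summit-m="1321" d="M32 144l-8 10-8 18 0 68 8 2 16 0 14-21 30 0 14 3 4 4 2-8-3-10-11-16-3-8-2-10 1-12-36 0z"/><path data-summit="346 56" data-summit-m="1578" d="M366 56l-86 2 10 16 1 26 5 12 14-8 14-2 30 16 10 10 8 20 6 5 5-33-24-24-5-10 1-8 10-14z"/><path data-summit="382 304" data-summit-m="1511" d="M400 233l-14 4-10 11-6 12-10 10-36 12 8 3 19 23 11 8 16 1 22-5z"/><path data-summit="390 56" data-summit-m="1590" d="M400 56l-32 0-14 24 0 6 5 10 24 24-5 32 20 10z"/><path data-summit="222 380" data-summit-m="1200" d="M220 340l-13 2-1 10-8 18 5 14 29 19 34 1-5-4-4-8-1-24-2-4-10-12z"/>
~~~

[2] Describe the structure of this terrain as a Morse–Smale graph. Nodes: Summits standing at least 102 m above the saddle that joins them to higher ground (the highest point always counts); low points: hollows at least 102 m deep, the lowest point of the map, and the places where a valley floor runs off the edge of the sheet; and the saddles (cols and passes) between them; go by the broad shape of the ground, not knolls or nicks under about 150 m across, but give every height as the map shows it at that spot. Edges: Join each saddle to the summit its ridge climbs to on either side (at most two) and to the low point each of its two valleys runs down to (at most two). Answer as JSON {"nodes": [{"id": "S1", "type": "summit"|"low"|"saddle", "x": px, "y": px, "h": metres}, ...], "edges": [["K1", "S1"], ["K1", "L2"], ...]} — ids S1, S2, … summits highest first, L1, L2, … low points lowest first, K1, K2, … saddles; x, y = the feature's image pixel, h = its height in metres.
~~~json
{"nodes": [
{"id": "S1", "type": "summit", "x": 66, "y": 346, "h": 1712},
{"id": "S2", "type": "summit", "x": 304, "y": 194, "h": 1706},
{"id": "S3", "type": "summit", "x": 166, "y": 222, "h": 1663},
{"id": "S4", "type": "summit", "x": 400, "y": 424, "h": 1599},
{"id": "S5", "type": "summit", "x": 52, "y": 58, "h": 1550},
{"id": "L1", "type": "low", "x": 324, "y": 282, "h": 1079},
{"id": "L2", "type": "low", "x": 378, "y": 154, "h": 1082},
{"id": "L3", "type": "low", "x": 126, "y": 136, "h": 1086},
{"id": "L4", "type": "low", "x": 280, "y": 56, "h": 1277},
{"id": "K1", "type": "saddle", "x": 24, "y": 324, "h": 1599},
{"id": "K2", "type": "saddle", "x": 304, "y": 162, "h": 1585},
{"id": "K3", "type": "saddle", "x": 248, "y": 142, "h": 1535},
{"id": "K4", "type": "saddle", "x": 338, "y": 110, "h": 1511},
{"id": "K5", "type": "saddle", "x": 274, "y": 212, "h": 1506},
{"id": "K6", "type": "saddle", "x": 188, "y": 162, "h": 1506},
{"id": "K7", "type": "saddle", "x": 156, "y": 302, "h": 1473},
{"id": "K8", "type": "saddle", "x": 268, "y": 276, "h": 1305},
{"id": "K9", "type": "saddle", "x": 242, "y": 278, "h": 1287},
{"id": "K10", "type": "saddle", "x": 382, "y": 216, "h": 1222},
{"id": "K11", "type": "saddle", "x": 268, "y": 440, "h": 1198},
{"id": "K12", "type": "saddle", "x": 90, "y": 130, "h": 1183}],
"edges": [["K1", "S1"], ["K1", "L1"], ["K1", "L3"], ["K2", "S2"], ["K2", "L1"], ["K2", "L2"], ["K3", "S2"], ["K3", "L1"], ["K3", "L4"], ["K4", "S2"], ["K4", "L2"], ["K4", "L4"], ["K5", "S2"], ["K5", "S3"], ["K5", "L1"], ["K6", "S2"], ["K6", "S3"], ["K6", "L1"], ["K6", "L3"], ["K7", "S1"], ["K7", "S3"], ["K7", "L1"], ["K7", "L3"], ["K8", "S1"], ["K8", "S2"], ["K8", "L1"], ["K9", "S1"], ["K9", "S3"], ["K9", "L1"], ["K10", "S2"], ["K10", "L1"], ["K10", "L2"], ["K11", "S1"], ["K11", "S4"], ["K11", "L1"], ["K12", "S1"], ["K12", "S5"], ["K12", "L3"]]}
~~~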